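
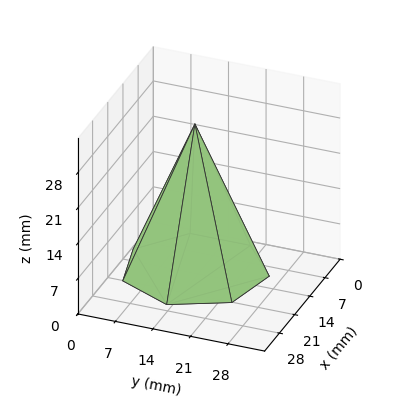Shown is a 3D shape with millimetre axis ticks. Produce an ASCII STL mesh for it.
Reading the render: the shape is a regular 7-sided pyramid, base circumscribed radius ≈ 13 mm, apex at z ≈ 29 mm (dimensions read to the nearest mm from the axis ticks). For the STL, each face is triangulated and given an outward normal.

solid part
  facet normal 0.0000 0.0000 -1.0000
    outer loop
      vertex 10.11 25.67 0.00
      vertex 21.11 23.16 0.00
      vertex 26.00 13.00 0.00
    endloop
  endfacet
  facet normal 0.0000 0.0000 -1.0000
    outer loop
      vertex 1.29 18.64 0.00
      vertex 10.11 25.67 0.00
      vertex 26.00 13.00 0.00
    endloop
  endfacet
  facet normal 0.0000 0.0000 -1.0000
    outer loop
      vertex 1.29 7.36 0.00
      vertex 1.29 18.64 0.00
      vertex 26.00 13.00 0.00
    endloop
  endfacet
  facet normal 0.0000 0.0000 -1.0000
    outer loop
      vertex 10.11 0.33 0.00
      vertex 1.29 7.36 0.00
      vertex 26.00 13.00 0.00
    endloop
  endfacet
  facet normal 0.0000 0.0000 -1.0000
    outer loop
      vertex 21.11 2.84 0.00
      vertex 10.11 0.33 0.00
      vertex 26.00 13.00 0.00
    endloop
  endfacet
  facet normal 0.8355 0.4021 0.3745
    outer loop
      vertex 26.00 13.00 0.00
      vertex 21.11 23.16 0.00
      vertex 13.00 13.00 29.00
    endloop
  endfacet
  facet normal 0.2063 0.9040 0.3744
    outer loop
      vertex 21.11 23.16 0.00
      vertex 10.11 25.67 0.00
      vertex 13.00 13.00 29.00
    endloop
  endfacet
  facet normal -0.5780 0.7251 0.3744
    outer loop
      vertex 10.11 25.67 0.00
      vertex 1.29 18.64 0.00
      vertex 13.00 13.00 29.00
    endloop
  endfacet
  facet normal -0.9273 0.0000 0.3744
    outer loop
      vertex 1.29 18.64 0.00
      vertex 1.29 7.36 0.00
      vertex 13.00 13.00 29.00
    endloop
  endfacet
  facet normal -0.5780 -0.7251 0.3744
    outer loop
      vertex 1.29 7.36 0.00
      vertex 10.11 0.33 0.00
      vertex 13.00 13.00 29.00
    endloop
  endfacet
  facet normal 0.2063 -0.9040 0.3744
    outer loop
      vertex 10.11 0.33 0.00
      vertex 21.11 2.84 0.00
      vertex 13.00 13.00 29.00
    endloop
  endfacet
  facet normal 0.8355 -0.4021 0.3745
    outer loop
      vertex 21.11 2.84 0.00
      vertex 26.00 13.00 0.00
      vertex 13.00 13.00 29.00
    endloop
  endfacet
endsolid part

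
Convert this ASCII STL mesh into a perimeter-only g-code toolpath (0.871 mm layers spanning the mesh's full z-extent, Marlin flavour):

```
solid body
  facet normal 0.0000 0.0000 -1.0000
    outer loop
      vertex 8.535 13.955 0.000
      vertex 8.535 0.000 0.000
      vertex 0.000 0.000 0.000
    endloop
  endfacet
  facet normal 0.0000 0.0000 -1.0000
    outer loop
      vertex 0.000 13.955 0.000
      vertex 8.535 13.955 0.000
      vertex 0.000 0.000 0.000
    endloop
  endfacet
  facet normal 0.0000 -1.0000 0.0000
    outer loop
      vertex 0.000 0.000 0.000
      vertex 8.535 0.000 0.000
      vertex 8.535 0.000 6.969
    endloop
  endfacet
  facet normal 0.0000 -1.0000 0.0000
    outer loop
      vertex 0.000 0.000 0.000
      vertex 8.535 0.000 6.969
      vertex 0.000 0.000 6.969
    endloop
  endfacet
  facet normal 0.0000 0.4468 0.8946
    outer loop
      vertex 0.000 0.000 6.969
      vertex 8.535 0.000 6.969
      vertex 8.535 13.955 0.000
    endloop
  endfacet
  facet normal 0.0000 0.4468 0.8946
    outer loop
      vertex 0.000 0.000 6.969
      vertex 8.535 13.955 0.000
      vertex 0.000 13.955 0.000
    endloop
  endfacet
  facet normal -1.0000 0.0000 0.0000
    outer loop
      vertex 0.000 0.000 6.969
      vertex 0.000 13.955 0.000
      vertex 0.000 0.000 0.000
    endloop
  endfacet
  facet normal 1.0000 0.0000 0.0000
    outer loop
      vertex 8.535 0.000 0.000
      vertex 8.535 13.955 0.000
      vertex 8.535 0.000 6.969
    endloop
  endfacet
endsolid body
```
; perimeter-only toolpath
G21 ; units = mm
G90 ; absolute positioning
G28 ; home
; layer 1
G0 Z0.871
G0 X0.000 Y0.000
G1 X8.535 Y0.000
G1 X8.535 Y12.211
G1 X0.000 Y12.211
G1 X0.000 Y0.000
; layer 2
G0 Z1.742
G0 X0.000 Y0.000
G1 X8.535 Y0.000
G1 X8.535 Y10.466
G1 X0.000 Y10.466
G1 X0.000 Y0.000
; layer 3
G0 Z2.613
G0 X0.000 Y0.000
G1 X8.535 Y0.000
G1 X8.535 Y8.722
G1 X0.000 Y8.722
G1 X0.000 Y0.000
; layer 4
G0 Z3.485
G0 X0.000 Y0.000
G1 X8.535 Y0.000
G1 X8.535 Y6.978
G1 X0.000 Y6.978
G1 X0.000 Y0.000
; layer 5
G0 Z4.356
G0 X0.000 Y0.000
G1 X8.535 Y0.000
G1 X8.535 Y5.233
G1 X0.000 Y5.233
G1 X0.000 Y0.000
; layer 6
G0 Z5.227
G0 X0.000 Y0.000
G1 X8.535 Y0.000
G1 X8.535 Y3.489
G1 X0.000 Y3.489
G1 X0.000 Y0.000
; layer 7
G0 Z6.098
G0 X0.000 Y0.000
G1 X8.535 Y0.000
G1 X8.535 Y1.744
G1 X0.000 Y1.744
G1 X0.000 Y0.000
M2 ; end

The solid is a wedge (ramp): 8.54 × 14 mm base, rising to 6.97 mm along the y=0 edge and sloping linearly to z=0 at y=14. Slicing at Δz = 0.871 mm — 8 equal slices spanning the solid's height, so layer i sits at z = i·h/8 — gives 7 non-empty perimeters. Each is a 4-segment closed polygon; G0 lifts to the layer z and rapids to the start vertex, then G1 traces the edges. The cross-section shrinks linearly with z (the slice at the apex is degenerate and omitted).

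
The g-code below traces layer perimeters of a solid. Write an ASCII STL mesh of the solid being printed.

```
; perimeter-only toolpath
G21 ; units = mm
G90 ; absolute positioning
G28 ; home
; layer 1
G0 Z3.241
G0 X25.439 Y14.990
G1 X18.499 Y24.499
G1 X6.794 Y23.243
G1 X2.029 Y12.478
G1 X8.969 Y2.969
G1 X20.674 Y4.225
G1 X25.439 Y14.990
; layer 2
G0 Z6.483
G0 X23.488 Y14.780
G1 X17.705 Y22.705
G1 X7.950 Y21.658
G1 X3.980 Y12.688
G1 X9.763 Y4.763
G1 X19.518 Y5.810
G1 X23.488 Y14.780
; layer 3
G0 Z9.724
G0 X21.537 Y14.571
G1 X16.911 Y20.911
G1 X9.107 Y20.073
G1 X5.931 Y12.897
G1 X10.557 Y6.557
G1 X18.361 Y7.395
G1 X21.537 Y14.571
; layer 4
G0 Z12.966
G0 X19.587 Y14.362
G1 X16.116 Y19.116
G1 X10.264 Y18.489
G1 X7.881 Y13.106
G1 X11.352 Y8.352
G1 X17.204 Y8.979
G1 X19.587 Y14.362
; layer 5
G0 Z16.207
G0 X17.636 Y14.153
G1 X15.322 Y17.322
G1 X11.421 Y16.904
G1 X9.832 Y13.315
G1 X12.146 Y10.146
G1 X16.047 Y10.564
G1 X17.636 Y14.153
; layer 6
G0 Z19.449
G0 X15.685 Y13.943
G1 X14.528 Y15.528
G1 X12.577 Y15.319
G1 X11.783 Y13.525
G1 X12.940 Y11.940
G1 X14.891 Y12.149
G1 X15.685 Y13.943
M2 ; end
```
solid part
  facet normal 0.0000 0.0000 -1.0000
    outer loop
      vertex 5.637 24.828 0.000
      vertex 19.293 26.293 0.000
      vertex 27.390 15.199 0.000
    endloop
  endfacet
  facet normal 0.0000 0.0000 -1.0000
    outer loop
      vertex 0.078 12.269 0.000
      vertex 5.637 24.828 0.000
      vertex 27.390 15.199 0.000
    endloop
  endfacet
  facet normal 0.0000 0.0000 -1.0000
    outer loop
      vertex 8.175 1.175 0.000
      vertex 0.078 12.269 0.000
      vertex 27.390 15.199 0.000
    endloop
  endfacet
  facet normal 0.0000 0.0000 -1.0000
    outer loop
      vertex 21.831 2.640 0.000
      vertex 8.175 1.175 0.000
      vertex 27.390 15.199 0.000
    endloop
  endfacet
  facet normal 0.7154 0.5221 0.4643
    outer loop
      vertex 27.390 15.199 0.000
      vertex 19.293 26.293 0.000
      vertex 13.734 13.734 22.690
    endloop
  endfacet
  facet normal -0.0945 0.8806 0.4643
    outer loop
      vertex 19.293 26.293 0.000
      vertex 5.637 24.828 0.000
      vertex 13.734 13.734 22.690
    endloop
  endfacet
  facet normal -0.8099 0.3585 0.4643
    outer loop
      vertex 5.637 24.828 0.000
      vertex 0.078 12.269 0.000
      vertex 13.734 13.734 22.690
    endloop
  endfacet
  facet normal -0.7154 -0.5221 0.4643
    outer loop
      vertex 0.078 12.269 0.000
      vertex 8.175 1.175 0.000
      vertex 13.734 13.734 22.690
    endloop
  endfacet
  facet normal 0.0945 -0.8806 0.4643
    outer loop
      vertex 8.175 1.175 0.000
      vertex 21.831 2.640 0.000
      vertex 13.734 13.734 22.690
    endloop
  endfacet
  facet normal 0.8099 -0.3585 0.4643
    outer loop
      vertex 21.831 2.640 0.000
      vertex 27.390 15.199 0.000
      vertex 13.734 13.734 22.690
    endloop
  endfacet
endsolid part

The G0 Z moves step by Δz≈3.241 mm. The G1 loops shrink linearly with z, so the solid tapers from its base footprint up to z≈22.7. Closing with a flat bottom cap and the tapered top and triangulating gives 10 facets — a regular 6-sided pyramid, base circumscribed radius ≈ 13.7 mm, apex at z ≈ 22.7 mm.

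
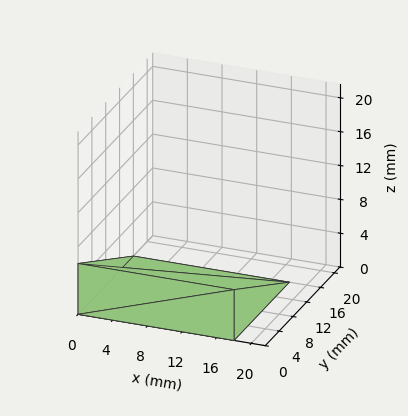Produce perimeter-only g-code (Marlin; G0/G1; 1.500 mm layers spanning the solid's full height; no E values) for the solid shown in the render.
Reading the render: the shape is a wedge (ramp): 18 × 16 mm base, rising to 6 mm along the y=0 edge and sloping linearly to z=0 at y=16 (dimensions read to the nearest mm from the axis ticks). For the g-code, the solid's height is divided into equal slices at the stated Δz and each level perimeter traced with G1 moves after a G0 lift.

; perimeter-only toolpath
G21 ; units = mm
G90 ; absolute positioning
G28 ; home
; layer 1
G0 Z1.500
G0 X0.000 Y0.000
G1 X18.000 Y0.000
G1 X18.000 Y12.000
G1 X0.000 Y12.000
G1 X0.000 Y0.000
; layer 2
G0 Z3.000
G0 X0.000 Y0.000
G1 X18.000 Y0.000
G1 X18.000 Y8.000
G1 X0.000 Y8.000
G1 X0.000 Y0.000
; layer 3
G0 Z4.500
G0 X0.000 Y0.000
G1 X18.000 Y0.000
G1 X18.000 Y4.000
G1 X0.000 Y4.000
G1 X0.000 Y0.000
M2 ; end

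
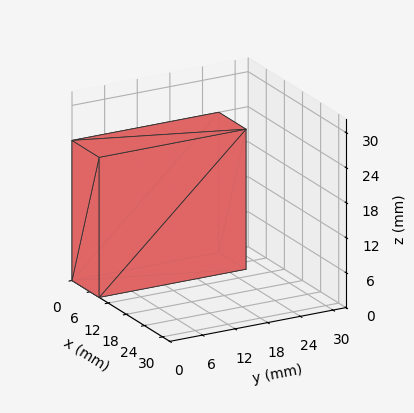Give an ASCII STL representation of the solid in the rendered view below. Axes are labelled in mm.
Reading the render: the shape is a rectangular box, roughly 9 × 27 mm footprint and 24 mm tall (dimensions read to the nearest mm from the axis ticks). For the STL, each face is triangulated and given an outward normal.

solid part
  facet normal 0.0000 0.0000 -1.0000
    outer loop
      vertex 9.000 27.000 0.000
      vertex 9.000 0.000 0.000
      vertex 0.000 0.000 0.000
    endloop
  endfacet
  facet normal 0.0000 0.0000 -1.0000
    outer loop
      vertex 0.000 27.000 0.000
      vertex 9.000 27.000 0.000
      vertex 0.000 0.000 0.000
    endloop
  endfacet
  facet normal 0.0000 0.0000 1.0000
    outer loop
      vertex 0.000 0.000 24.000
      vertex 9.000 0.000 24.000
      vertex 9.000 27.000 24.000
    endloop
  endfacet
  facet normal 0.0000 0.0000 1.0000
    outer loop
      vertex 0.000 0.000 24.000
      vertex 9.000 27.000 24.000
      vertex 0.000 27.000 24.000
    endloop
  endfacet
  facet normal 0.0000 -1.0000 0.0000
    outer loop
      vertex 0.000 0.000 0.000
      vertex 9.000 0.000 0.000
      vertex 9.000 0.000 24.000
    endloop
  endfacet
  facet normal 0.0000 -1.0000 0.0000
    outer loop
      vertex 0.000 0.000 0.000
      vertex 9.000 0.000 24.000
      vertex 0.000 0.000 24.000
    endloop
  endfacet
  facet normal 0.0000 1.0000 0.0000
    outer loop
      vertex 9.000 27.000 24.000
      vertex 9.000 27.000 0.000
      vertex 0.000 27.000 0.000
    endloop
  endfacet
  facet normal 0.0000 1.0000 0.0000
    outer loop
      vertex 0.000 27.000 24.000
      vertex 9.000 27.000 24.000
      vertex 0.000 27.000 0.000
    endloop
  endfacet
  facet normal -1.0000 0.0000 0.0000
    outer loop
      vertex 0.000 27.000 24.000
      vertex 0.000 27.000 0.000
      vertex 0.000 0.000 0.000
    endloop
  endfacet
  facet normal -1.0000 0.0000 0.0000
    outer loop
      vertex 0.000 0.000 24.000
      vertex 0.000 27.000 24.000
      vertex 0.000 0.000 0.000
    endloop
  endfacet
  facet normal 1.0000 0.0000 0.0000
    outer loop
      vertex 9.000 0.000 0.000
      vertex 9.000 27.000 0.000
      vertex 9.000 27.000 24.000
    endloop
  endfacet
  facet normal 1.0000 0.0000 0.0000
    outer loop
      vertex 9.000 0.000 0.000
      vertex 9.000 27.000 24.000
      vertex 9.000 0.000 24.000
    endloop
  endfacet
endsolid part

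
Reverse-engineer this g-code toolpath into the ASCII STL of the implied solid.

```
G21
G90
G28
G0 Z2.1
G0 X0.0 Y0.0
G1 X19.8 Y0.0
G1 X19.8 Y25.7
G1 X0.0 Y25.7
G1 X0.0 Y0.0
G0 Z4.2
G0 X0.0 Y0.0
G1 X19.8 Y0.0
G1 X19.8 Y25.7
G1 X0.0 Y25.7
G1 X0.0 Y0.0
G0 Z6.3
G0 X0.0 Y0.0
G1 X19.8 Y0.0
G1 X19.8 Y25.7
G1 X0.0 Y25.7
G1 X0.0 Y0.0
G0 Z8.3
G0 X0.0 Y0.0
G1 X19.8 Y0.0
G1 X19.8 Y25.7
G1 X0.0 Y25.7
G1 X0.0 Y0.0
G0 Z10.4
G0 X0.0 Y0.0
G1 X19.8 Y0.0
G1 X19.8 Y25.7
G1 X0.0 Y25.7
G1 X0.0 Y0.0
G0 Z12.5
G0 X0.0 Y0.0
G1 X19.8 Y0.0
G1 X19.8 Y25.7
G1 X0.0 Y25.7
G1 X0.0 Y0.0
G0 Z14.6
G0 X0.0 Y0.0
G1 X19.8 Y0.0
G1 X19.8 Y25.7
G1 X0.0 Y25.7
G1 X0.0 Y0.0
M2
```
solid part
  facet normal 0.0000 0.0000 -1.0000
    outer loop
      vertex 19.8 25.7 0.0
      vertex 19.8 0.0 0.0
      vertex 0.0 0.0 0.0
    endloop
  endfacet
  facet normal 0.0000 0.0000 -1.0000
    outer loop
      vertex 0.0 25.7 0.0
      vertex 19.8 25.7 0.0
      vertex 0.0 0.0 0.0
    endloop
  endfacet
  facet normal 0.0000 0.0000 1.0000
    outer loop
      vertex 0.0 0.0 14.6
      vertex 19.8 0.0 14.6
      vertex 19.8 25.7 14.6
    endloop
  endfacet
  facet normal 0.0000 0.0000 1.0000
    outer loop
      vertex 0.0 0.0 14.6
      vertex 19.8 25.7 14.6
      vertex 0.0 25.7 14.6
    endloop
  endfacet
  facet normal 0.0000 -1.0000 0.0000
    outer loop
      vertex 0.0 0.0 0.0
      vertex 19.8 0.0 0.0
      vertex 19.8 0.0 14.6
    endloop
  endfacet
  facet normal 0.0000 -1.0000 0.0000
    outer loop
      vertex 0.0 0.0 0.0
      vertex 19.8 0.0 14.6
      vertex 0.0 0.0 14.6
    endloop
  endfacet
  facet normal 0.0000 1.0000 0.0000
    outer loop
      vertex 19.8 25.7 14.6
      vertex 19.8 25.7 0.0
      vertex 0.0 25.7 0.0
    endloop
  endfacet
  facet normal 0.0000 1.0000 0.0000
    outer loop
      vertex 0.0 25.7 14.6
      vertex 19.8 25.7 14.6
      vertex 0.0 25.7 0.0
    endloop
  endfacet
  facet normal -1.0000 0.0000 0.0000
    outer loop
      vertex 0.0 25.7 14.6
      vertex 0.0 25.7 0.0
      vertex 0.0 0.0 0.0
    endloop
  endfacet
  facet normal -1.0000 0.0000 0.0000
    outer loop
      vertex 0.0 0.0 14.6
      vertex 0.0 25.7 14.6
      vertex 0.0 0.0 0.0
    endloop
  endfacet
  facet normal 1.0000 0.0000 0.0000
    outer loop
      vertex 19.8 0.0 0.0
      vertex 19.8 25.7 0.0
      vertex 19.8 25.7 14.6
    endloop
  endfacet
  facet normal 1.0000 0.0000 0.0000
    outer loop
      vertex 19.8 0.0 0.0
      vertex 19.8 25.7 14.6
      vertex 19.8 0.0 14.6
    endloop
  endfacet
endsolid part

The G0 Z moves step by Δz≈2.1 mm. Every layer's G1 loop is the same polygon, so the solid is a straight extrusion of it from z=0 to z≈14.6. Closing with flat bottom and top caps and triangulating gives 12 facets — a rectangular box, roughly 19.8 × 25.7 mm footprint and 14.6 mm tall.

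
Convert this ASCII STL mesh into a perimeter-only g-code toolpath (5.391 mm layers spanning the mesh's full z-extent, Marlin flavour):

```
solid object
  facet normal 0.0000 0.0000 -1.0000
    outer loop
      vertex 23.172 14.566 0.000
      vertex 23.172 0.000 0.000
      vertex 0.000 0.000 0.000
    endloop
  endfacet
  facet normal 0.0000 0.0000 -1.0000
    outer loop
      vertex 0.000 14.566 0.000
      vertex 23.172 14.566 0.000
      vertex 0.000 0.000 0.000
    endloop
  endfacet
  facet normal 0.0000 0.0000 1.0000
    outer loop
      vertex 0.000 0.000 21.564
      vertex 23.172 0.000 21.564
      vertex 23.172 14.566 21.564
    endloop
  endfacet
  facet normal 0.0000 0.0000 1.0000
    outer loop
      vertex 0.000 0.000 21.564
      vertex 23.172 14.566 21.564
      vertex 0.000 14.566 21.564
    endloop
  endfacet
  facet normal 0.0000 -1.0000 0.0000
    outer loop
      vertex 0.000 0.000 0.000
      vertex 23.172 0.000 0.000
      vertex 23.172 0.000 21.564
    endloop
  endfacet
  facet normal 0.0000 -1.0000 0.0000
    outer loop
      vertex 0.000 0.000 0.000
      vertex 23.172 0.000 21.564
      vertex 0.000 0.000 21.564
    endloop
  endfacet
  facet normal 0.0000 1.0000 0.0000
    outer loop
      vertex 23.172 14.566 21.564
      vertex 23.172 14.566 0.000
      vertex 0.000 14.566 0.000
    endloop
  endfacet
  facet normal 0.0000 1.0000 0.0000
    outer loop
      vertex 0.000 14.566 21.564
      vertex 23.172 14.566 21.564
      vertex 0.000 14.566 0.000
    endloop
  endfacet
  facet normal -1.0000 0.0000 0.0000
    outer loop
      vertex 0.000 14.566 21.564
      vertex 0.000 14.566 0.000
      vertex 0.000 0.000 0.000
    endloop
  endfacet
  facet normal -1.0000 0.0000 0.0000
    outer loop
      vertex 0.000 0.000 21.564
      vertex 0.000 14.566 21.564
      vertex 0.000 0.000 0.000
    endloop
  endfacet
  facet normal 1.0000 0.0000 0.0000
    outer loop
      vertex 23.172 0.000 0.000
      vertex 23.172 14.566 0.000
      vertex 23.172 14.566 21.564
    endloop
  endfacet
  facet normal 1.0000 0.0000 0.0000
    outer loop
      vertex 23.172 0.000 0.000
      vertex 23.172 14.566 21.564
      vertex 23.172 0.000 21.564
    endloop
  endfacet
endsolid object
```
; perimeter-only toolpath
G21 ; units = mm
G90 ; absolute positioning
G28 ; home
; layer 1
G0 Z5.391
G0 X0.000 Y0.000
G1 X23.172 Y0.000
G1 X23.172 Y14.566
G1 X0.000 Y14.566
G1 X0.000 Y0.000
; layer 2
G0 Z10.782
G0 X0.000 Y0.000
G1 X23.172 Y0.000
G1 X23.172 Y14.566
G1 X0.000 Y14.566
G1 X0.000 Y0.000
; layer 3
G0 Z16.173
G0 X0.000 Y0.000
G1 X23.172 Y0.000
G1 X23.172 Y14.566
G1 X0.000 Y14.566
G1 X0.000 Y0.000
; layer 4
G0 Z21.564
G0 X0.000 Y0.000
G1 X23.172 Y0.000
G1 X23.172 Y14.566
G1 X0.000 Y14.566
G1 X0.000 Y0.000
M2 ; end

The solid is a rectangular box, roughly 23.2 × 14.6 mm footprint and 21.6 mm tall. Slicing at Δz = 5.391 mm — 4 equal slices spanning the solid's height, so layer i sits at z = i·h/4 — gives 4 non-empty perimeters. Each is a 4-segment closed polygon; G0 lifts to the layer z and rapids to the start vertex, then G1 traces the edges.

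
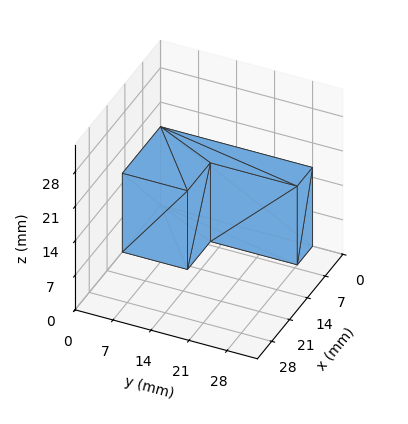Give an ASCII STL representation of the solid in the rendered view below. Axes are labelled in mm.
Reading the render: the shape is an L-shaped prism: outer 15 × 28 mm, arm thicknesses ≈ 12 mm (horizontal) and 6 mm (vertical), extruded 16 mm in z (dimensions read to the nearest mm from the axis ticks). For the STL, each face is triangulated and given an outward normal.

solid part
  facet normal 0.0000 0.0000 -1.0000
    outer loop
      vertex 15.000 12.000 0.000
      vertex 15.000 0.000 0.000
      vertex 0.000 0.000 0.000
    endloop
  endfacet
  facet normal 0.0000 0.0000 -1.0000
    outer loop
      vertex 6.000 12.000 0.000
      vertex 15.000 12.000 0.000
      vertex 0.000 0.000 0.000
    endloop
  endfacet
  facet normal 0.0000 0.0000 -1.0000
    outer loop
      vertex 6.000 28.000 0.000
      vertex 6.000 12.000 0.000
      vertex 0.000 0.000 0.000
    endloop
  endfacet
  facet normal 0.0000 0.0000 -1.0000
    outer loop
      vertex 0.000 28.000 0.000
      vertex 6.000 28.000 0.000
      vertex 0.000 0.000 0.000
    endloop
  endfacet
  facet normal 0.0000 0.0000 1.0000
    outer loop
      vertex 0.000 0.000 16.000
      vertex 15.000 0.000 16.000
      vertex 15.000 12.000 16.000
    endloop
  endfacet
  facet normal 0.0000 0.0000 1.0000
    outer loop
      vertex 0.000 0.000 16.000
      vertex 15.000 12.000 16.000
      vertex 6.000 12.000 16.000
    endloop
  endfacet
  facet normal 0.0000 0.0000 1.0000
    outer loop
      vertex 0.000 0.000 16.000
      vertex 6.000 12.000 16.000
      vertex 6.000 28.000 16.000
    endloop
  endfacet
  facet normal 0.0000 0.0000 1.0000
    outer loop
      vertex 0.000 0.000 16.000
      vertex 6.000 28.000 16.000
      vertex 0.000 28.000 16.000
    endloop
  endfacet
  facet normal 0.0000 -1.0000 0.0000
    outer loop
      vertex 0.000 0.000 0.000
      vertex 15.000 0.000 0.000
      vertex 15.000 0.000 16.000
    endloop
  endfacet
  facet normal 0.0000 -1.0000 0.0000
    outer loop
      vertex 0.000 0.000 0.000
      vertex 15.000 0.000 16.000
      vertex 0.000 0.000 16.000
    endloop
  endfacet
  facet normal 1.0000 0.0000 0.0000
    outer loop
      vertex 15.000 0.000 0.000
      vertex 15.000 12.000 0.000
      vertex 15.000 12.000 16.000
    endloop
  endfacet
  facet normal 1.0000 0.0000 0.0000
    outer loop
      vertex 15.000 0.000 0.000
      vertex 15.000 12.000 16.000
      vertex 15.000 0.000 16.000
    endloop
  endfacet
  facet normal 0.0000 1.0000 0.0000
    outer loop
      vertex 15.000 12.000 0.000
      vertex 6.000 12.000 0.000
      vertex 6.000 12.000 16.000
    endloop
  endfacet
  facet normal 0.0000 1.0000 0.0000
    outer loop
      vertex 15.000 12.000 0.000
      vertex 6.000 12.000 16.000
      vertex 15.000 12.000 16.000
    endloop
  endfacet
  facet normal 1.0000 0.0000 0.0000
    outer loop
      vertex 6.000 12.000 0.000
      vertex 6.000 28.000 0.000
      vertex 6.000 28.000 16.000
    endloop
  endfacet
  facet normal 1.0000 0.0000 0.0000
    outer loop
      vertex 6.000 12.000 0.000
      vertex 6.000 28.000 16.000
      vertex 6.000 12.000 16.000
    endloop
  endfacet
  facet normal 0.0000 1.0000 0.0000
    outer loop
      vertex 6.000 28.000 0.000
      vertex 0.000 28.000 0.000
      vertex 0.000 28.000 16.000
    endloop
  endfacet
  facet normal 0.0000 1.0000 0.0000
    outer loop
      vertex 6.000 28.000 0.000
      vertex 0.000 28.000 16.000
      vertex 6.000 28.000 16.000
    endloop
  endfacet
  facet normal -1.0000 0.0000 0.0000
    outer loop
      vertex 0.000 28.000 0.000
      vertex 0.000 0.000 0.000
      vertex 0.000 0.000 16.000
    endloop
  endfacet
  facet normal -1.0000 0.0000 0.0000
    outer loop
      vertex 0.000 28.000 0.000
      vertex 0.000 0.000 16.000
      vertex 0.000 28.000 16.000
    endloop
  endfacet
endsolid part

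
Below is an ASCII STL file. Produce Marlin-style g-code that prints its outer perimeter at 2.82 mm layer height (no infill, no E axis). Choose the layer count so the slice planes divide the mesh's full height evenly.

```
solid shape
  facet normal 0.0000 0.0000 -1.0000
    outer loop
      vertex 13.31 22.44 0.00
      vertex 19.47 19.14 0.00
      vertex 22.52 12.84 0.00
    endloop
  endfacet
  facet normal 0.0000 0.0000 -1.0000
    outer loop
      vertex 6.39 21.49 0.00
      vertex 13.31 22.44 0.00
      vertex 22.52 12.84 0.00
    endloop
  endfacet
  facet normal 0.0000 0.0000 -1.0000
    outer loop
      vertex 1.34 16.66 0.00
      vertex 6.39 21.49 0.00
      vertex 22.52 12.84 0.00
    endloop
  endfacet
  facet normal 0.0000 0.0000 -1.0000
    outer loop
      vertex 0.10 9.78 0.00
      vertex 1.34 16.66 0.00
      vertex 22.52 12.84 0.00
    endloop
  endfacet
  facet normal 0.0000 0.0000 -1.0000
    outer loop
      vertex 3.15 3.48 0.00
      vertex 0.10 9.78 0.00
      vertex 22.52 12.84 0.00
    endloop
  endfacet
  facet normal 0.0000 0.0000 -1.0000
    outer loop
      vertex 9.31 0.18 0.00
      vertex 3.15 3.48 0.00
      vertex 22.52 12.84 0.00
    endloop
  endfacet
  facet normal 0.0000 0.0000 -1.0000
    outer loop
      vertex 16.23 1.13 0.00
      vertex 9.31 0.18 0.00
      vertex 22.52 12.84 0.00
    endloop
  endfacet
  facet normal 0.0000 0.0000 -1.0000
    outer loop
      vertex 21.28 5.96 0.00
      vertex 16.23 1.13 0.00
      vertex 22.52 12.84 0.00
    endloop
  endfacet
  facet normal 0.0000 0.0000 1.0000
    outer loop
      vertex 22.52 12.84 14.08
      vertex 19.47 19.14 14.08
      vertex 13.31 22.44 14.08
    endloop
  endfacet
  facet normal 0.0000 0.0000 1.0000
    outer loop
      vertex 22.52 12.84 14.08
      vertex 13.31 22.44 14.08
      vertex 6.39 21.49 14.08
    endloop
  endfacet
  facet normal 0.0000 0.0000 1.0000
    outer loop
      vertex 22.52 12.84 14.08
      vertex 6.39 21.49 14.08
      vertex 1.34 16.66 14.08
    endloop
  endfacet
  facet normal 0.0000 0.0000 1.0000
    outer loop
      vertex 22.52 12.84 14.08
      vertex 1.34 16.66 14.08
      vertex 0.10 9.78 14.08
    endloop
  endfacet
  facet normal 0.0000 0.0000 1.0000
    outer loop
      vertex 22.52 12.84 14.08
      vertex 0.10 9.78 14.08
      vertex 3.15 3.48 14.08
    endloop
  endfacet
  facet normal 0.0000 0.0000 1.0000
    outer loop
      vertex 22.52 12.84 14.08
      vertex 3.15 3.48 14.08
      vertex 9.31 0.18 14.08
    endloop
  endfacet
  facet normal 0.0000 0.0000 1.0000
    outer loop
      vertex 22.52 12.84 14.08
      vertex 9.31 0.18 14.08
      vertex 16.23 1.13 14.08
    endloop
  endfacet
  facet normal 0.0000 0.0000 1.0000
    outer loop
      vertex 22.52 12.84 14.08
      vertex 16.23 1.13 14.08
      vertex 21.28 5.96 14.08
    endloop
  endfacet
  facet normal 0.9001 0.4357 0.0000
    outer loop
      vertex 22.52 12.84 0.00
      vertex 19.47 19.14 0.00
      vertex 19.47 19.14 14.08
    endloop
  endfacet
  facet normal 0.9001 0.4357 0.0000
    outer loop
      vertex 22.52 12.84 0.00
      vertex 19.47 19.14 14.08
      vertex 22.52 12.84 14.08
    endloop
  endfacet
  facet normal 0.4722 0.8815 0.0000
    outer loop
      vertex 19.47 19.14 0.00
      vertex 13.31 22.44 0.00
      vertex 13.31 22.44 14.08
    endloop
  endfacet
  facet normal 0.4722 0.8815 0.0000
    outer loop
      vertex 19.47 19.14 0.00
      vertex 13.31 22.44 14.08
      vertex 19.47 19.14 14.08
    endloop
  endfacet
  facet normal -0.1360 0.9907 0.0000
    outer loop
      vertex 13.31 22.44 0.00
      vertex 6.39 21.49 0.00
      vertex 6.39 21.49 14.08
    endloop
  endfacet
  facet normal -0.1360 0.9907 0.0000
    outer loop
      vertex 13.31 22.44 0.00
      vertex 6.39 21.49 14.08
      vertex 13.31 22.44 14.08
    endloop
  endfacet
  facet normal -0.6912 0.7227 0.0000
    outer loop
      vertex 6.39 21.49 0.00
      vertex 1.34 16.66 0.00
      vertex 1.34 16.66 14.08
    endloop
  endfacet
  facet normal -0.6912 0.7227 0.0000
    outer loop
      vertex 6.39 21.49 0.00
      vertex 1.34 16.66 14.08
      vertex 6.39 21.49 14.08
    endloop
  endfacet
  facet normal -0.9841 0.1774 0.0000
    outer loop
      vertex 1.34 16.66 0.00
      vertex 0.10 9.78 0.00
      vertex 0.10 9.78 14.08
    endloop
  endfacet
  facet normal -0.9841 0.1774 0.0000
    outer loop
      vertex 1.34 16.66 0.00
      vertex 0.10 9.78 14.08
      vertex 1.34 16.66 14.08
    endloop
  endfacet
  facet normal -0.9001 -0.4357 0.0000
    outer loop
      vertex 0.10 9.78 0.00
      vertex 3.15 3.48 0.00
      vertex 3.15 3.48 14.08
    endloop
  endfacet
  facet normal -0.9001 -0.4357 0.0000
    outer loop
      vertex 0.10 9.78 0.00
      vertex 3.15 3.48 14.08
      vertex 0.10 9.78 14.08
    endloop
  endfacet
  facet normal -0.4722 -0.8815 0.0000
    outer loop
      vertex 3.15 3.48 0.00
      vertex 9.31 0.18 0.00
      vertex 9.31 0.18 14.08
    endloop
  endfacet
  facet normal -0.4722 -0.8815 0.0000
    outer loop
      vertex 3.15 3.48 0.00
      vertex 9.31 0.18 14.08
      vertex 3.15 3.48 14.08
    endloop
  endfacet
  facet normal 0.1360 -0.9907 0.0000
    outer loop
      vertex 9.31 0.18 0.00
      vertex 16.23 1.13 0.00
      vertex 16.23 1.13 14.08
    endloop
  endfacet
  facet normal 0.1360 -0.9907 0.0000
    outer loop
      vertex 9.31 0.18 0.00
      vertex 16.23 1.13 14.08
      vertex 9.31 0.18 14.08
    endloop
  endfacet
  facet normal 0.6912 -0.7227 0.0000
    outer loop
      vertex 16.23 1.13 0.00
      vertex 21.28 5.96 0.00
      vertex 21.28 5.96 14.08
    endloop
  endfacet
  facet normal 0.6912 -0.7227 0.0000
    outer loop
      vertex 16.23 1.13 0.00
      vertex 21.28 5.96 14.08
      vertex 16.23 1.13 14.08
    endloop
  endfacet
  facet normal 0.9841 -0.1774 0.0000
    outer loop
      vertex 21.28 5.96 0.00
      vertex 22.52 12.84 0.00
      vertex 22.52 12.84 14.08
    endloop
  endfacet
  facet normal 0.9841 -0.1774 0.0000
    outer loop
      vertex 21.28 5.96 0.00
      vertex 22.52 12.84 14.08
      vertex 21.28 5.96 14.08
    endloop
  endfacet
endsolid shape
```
; perimeter-only toolpath
G21 ; units = mm
G90 ; absolute positioning
G28 ; home
; layer 1
G0 Z2.82
G0 X22.52 Y12.84
G1 X19.47 Y19.14
G1 X13.31 Y22.44
G1 X6.39 Y21.49
G1 X1.34 Y16.66
G1 X0.10 Y9.78
G1 X3.15 Y3.48
G1 X9.31 Y0.18
G1 X16.23 Y1.13
G1 X21.28 Y5.96
G1 X22.52 Y12.84
; layer 2
G0 Z5.63
G0 X22.52 Y12.84
G1 X19.47 Y19.14
G1 X13.31 Y22.44
G1 X6.39 Y21.49
G1 X1.34 Y16.66
G1 X0.10 Y9.78
G1 X3.15 Y3.48
G1 X9.31 Y0.18
G1 X16.23 Y1.13
G1 X21.28 Y5.96
G1 X22.52 Y12.84
; layer 3
G0 Z8.45
G0 X22.52 Y12.84
G1 X19.47 Y19.14
G1 X13.31 Y22.44
G1 X6.39 Y21.49
G1 X1.34 Y16.66
G1 X0.10 Y9.78
G1 X3.15 Y3.48
G1 X9.31 Y0.18
G1 X16.23 Y1.13
G1 X21.28 Y5.96
G1 X22.52 Y12.84
; layer 4
G0 Z11.26
G0 X22.52 Y12.84
G1 X19.47 Y19.14
G1 X13.31 Y22.44
G1 X6.39 Y21.49
G1 X1.34 Y16.66
G1 X0.10 Y9.78
G1 X3.15 Y3.48
G1 X9.31 Y0.18
G1 X16.23 Y1.13
G1 X21.28 Y5.96
G1 X22.52 Y12.84
; layer 5
G0 Z14.08
G0 X22.52 Y12.84
G1 X19.47 Y19.14
G1 X13.31 Y22.44
G1 X6.39 Y21.49
G1 X1.34 Y16.66
G1 X0.10 Y9.78
G1 X3.15 Y3.48
G1 X9.31 Y0.18
G1 X16.23 Y1.13
G1 X21.28 Y5.96
G1 X22.52 Y12.84
M2 ; end

The solid is a regular 10-sided prism (a cylinder approximated with 10 flat sides), circumscribed radius ≈ 11.3 mm, height ≈ 14.1 mm. Slicing at Δz = 2.82 mm — 5 equal slices spanning the solid's height, so layer i sits at z = i·h/5 — gives 5 non-empty perimeters. Each is a 10-segment closed polygon; G0 lifts to the layer z and rapids to the start vertex, then G1 traces the edges.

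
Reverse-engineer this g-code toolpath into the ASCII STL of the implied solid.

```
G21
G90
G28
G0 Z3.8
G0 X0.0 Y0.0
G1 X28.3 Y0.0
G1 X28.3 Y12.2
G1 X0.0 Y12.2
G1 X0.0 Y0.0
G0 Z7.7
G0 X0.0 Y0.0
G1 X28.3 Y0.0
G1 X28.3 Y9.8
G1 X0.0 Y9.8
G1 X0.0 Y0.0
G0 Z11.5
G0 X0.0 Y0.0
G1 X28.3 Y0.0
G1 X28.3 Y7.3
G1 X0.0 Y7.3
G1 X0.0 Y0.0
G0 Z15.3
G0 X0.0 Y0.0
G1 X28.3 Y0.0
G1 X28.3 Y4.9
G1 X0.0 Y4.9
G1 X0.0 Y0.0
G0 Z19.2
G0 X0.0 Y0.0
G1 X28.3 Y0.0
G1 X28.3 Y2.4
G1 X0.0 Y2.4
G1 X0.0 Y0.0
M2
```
solid part
  facet normal 0.0000 0.0000 -1.0000
    outer loop
      vertex 28.3 14.7 0.0
      vertex 28.3 0.0 0.0
      vertex 0.0 0.0 0.0
    endloop
  endfacet
  facet normal 0.0000 0.0000 -1.0000
    outer loop
      vertex 0.0 14.7 0.0
      vertex 28.3 14.7 0.0
      vertex 0.0 0.0 0.0
    endloop
  endfacet
  facet normal 0.0000 -1.0000 0.0000
    outer loop
      vertex 0.0 0.0 0.0
      vertex 28.3 0.0 0.0
      vertex 28.3 0.0 23.0
    endloop
  endfacet
  facet normal 0.0000 -1.0000 0.0000
    outer loop
      vertex 0.0 0.0 0.0
      vertex 28.3 0.0 23.0
      vertex 0.0 0.0 23.0
    endloop
  endfacet
  facet normal 0.0000 0.8426 0.5385
    outer loop
      vertex 0.0 0.0 23.0
      vertex 28.3 0.0 23.0
      vertex 28.3 14.7 0.0
    endloop
  endfacet
  facet normal 0.0000 0.8426 0.5385
    outer loop
      vertex 0.0 0.0 23.0
      vertex 28.3 14.7 0.0
      vertex 0.0 14.7 0.0
    endloop
  endfacet
  facet normal -1.0000 0.0000 0.0000
    outer loop
      vertex 0.0 0.0 23.0
      vertex 0.0 14.7 0.0
      vertex 0.0 0.0 0.0
    endloop
  endfacet
  facet normal 1.0000 0.0000 0.0000
    outer loop
      vertex 28.3 0.0 0.0
      vertex 28.3 14.7 0.0
      vertex 28.3 0.0 23.0
    endloop
  endfacet
endsolid part

The G0 Z moves step by Δz≈3.8 mm. The G1 loops shrink linearly with z, so the solid tapers from its base footprint up to z≈23. Closing with a flat bottom cap and the tapered top and triangulating gives 8 facets — a wedge (ramp): 28.3 × 14.7 mm base, rising to 23 mm along the y=0 edge and sloping linearly to z=0 at y=14.7.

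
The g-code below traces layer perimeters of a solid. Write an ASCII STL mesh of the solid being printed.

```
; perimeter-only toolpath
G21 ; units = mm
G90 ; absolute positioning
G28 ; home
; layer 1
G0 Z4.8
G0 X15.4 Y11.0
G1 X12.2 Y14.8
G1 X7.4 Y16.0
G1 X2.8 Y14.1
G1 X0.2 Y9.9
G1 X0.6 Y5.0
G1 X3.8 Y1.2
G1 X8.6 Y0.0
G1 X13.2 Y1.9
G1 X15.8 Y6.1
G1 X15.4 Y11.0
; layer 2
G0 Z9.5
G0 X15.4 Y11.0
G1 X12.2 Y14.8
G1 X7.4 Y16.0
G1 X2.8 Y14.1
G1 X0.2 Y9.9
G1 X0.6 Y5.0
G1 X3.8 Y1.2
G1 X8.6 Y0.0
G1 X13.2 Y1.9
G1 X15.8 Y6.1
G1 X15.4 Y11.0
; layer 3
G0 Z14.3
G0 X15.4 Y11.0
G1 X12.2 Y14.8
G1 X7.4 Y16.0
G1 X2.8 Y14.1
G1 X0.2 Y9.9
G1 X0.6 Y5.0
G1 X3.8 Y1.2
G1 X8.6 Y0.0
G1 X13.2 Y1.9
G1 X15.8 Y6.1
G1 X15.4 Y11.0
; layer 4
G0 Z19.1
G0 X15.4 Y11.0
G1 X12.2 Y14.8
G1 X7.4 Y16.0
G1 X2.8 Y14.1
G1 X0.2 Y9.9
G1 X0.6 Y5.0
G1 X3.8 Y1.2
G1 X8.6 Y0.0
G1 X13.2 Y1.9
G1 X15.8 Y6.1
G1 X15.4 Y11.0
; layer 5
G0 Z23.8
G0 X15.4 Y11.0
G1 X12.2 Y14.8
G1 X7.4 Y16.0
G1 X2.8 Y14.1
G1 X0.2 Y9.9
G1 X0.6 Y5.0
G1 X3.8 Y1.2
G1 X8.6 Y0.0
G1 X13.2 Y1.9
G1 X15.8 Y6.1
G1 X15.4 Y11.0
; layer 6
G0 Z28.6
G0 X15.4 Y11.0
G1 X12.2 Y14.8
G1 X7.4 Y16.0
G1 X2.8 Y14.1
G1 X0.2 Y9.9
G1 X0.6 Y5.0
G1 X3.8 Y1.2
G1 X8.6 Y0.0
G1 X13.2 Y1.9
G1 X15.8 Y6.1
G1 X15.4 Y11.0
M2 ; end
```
solid part
  facet normal 0.0000 0.0000 -1.0000
    outer loop
      vertex 7.4 16.0 0.0
      vertex 12.2 14.8 0.0
      vertex 15.4 11.0 0.0
    endloop
  endfacet
  facet normal 0.0000 0.0000 -1.0000
    outer loop
      vertex 2.8 14.1 0.0
      vertex 7.4 16.0 0.0
      vertex 15.4 11.0 0.0
    endloop
  endfacet
  facet normal 0.0000 0.0000 -1.0000
    outer loop
      vertex 0.2 9.9 0.0
      vertex 2.8 14.1 0.0
      vertex 15.4 11.0 0.0
    endloop
  endfacet
  facet normal 0.0000 0.0000 -1.0000
    outer loop
      vertex 0.6 5.0 0.0
      vertex 0.2 9.9 0.0
      vertex 15.4 11.0 0.0
    endloop
  endfacet
  facet normal 0.0000 0.0000 -1.0000
    outer loop
      vertex 3.8 1.2 0.0
      vertex 0.6 5.0 0.0
      vertex 15.4 11.0 0.0
    endloop
  endfacet
  facet normal 0.0000 0.0000 -1.0000
    outer loop
      vertex 8.6 0.0 0.0
      vertex 3.8 1.2 0.0
      vertex 15.4 11.0 0.0
    endloop
  endfacet
  facet normal 0.0000 0.0000 -1.0000
    outer loop
      vertex 13.2 1.9 0.0
      vertex 8.6 0.0 0.0
      vertex 15.4 11.0 0.0
    endloop
  endfacet
  facet normal 0.0000 0.0000 -1.0000
    outer loop
      vertex 15.8 6.1 0.0
      vertex 13.2 1.9 0.0
      vertex 15.4 11.0 0.0
    endloop
  endfacet
  facet normal 0.0000 0.0000 1.0000
    outer loop
      vertex 15.4 11.0 28.6
      vertex 12.2 14.8 28.6
      vertex 7.4 16.0 28.6
    endloop
  endfacet
  facet normal 0.0000 0.0000 1.0000
    outer loop
      vertex 15.4 11.0 28.6
      vertex 7.4 16.0 28.6
      vertex 2.8 14.1 28.6
    endloop
  endfacet
  facet normal 0.0000 0.0000 1.0000
    outer loop
      vertex 15.4 11.0 28.6
      vertex 2.8 14.1 28.6
      vertex 0.2 9.9 28.6
    endloop
  endfacet
  facet normal 0.0000 0.0000 1.0000
    outer loop
      vertex 15.4 11.0 28.6
      vertex 0.2 9.9 28.6
      vertex 0.6 5.0 28.6
    endloop
  endfacet
  facet normal 0.0000 0.0000 1.0000
    outer loop
      vertex 15.4 11.0 28.6
      vertex 0.6 5.0 28.6
      vertex 3.8 1.2 28.6
    endloop
  endfacet
  facet normal 0.0000 0.0000 1.0000
    outer loop
      vertex 15.4 11.0 28.6
      vertex 3.8 1.2 28.6
      vertex 8.6 0.0 28.6
    endloop
  endfacet
  facet normal 0.0000 0.0000 1.0000
    outer loop
      vertex 15.4 11.0 28.6
      vertex 8.6 0.0 28.6
      vertex 13.2 1.9 28.6
    endloop
  endfacet
  facet normal 0.0000 0.0000 1.0000
    outer loop
      vertex 15.4 11.0 28.6
      vertex 13.2 1.9 28.6
      vertex 15.8 6.1 28.6
    endloop
  endfacet
  facet normal 0.7649 0.6441 0.0000
    outer loop
      vertex 15.4 11.0 0.0
      vertex 12.2 14.8 0.0
      vertex 12.2 14.8 28.6
    endloop
  endfacet
  facet normal 0.7649 0.6441 0.0000
    outer loop
      vertex 15.4 11.0 0.0
      vertex 12.2 14.8 28.6
      vertex 15.4 11.0 28.6
    endloop
  endfacet
  facet normal 0.2425 0.9701 0.0000
    outer loop
      vertex 12.2 14.8 0.0
      vertex 7.4 16.0 0.0
      vertex 7.4 16.0 28.6
    endloop
  endfacet
  facet normal 0.2425 0.9701 0.0000
    outer loop
      vertex 12.2 14.8 0.0
      vertex 7.4 16.0 28.6
      vertex 12.2 14.8 28.6
    endloop
  endfacet
  facet normal -0.3818 0.9243 0.0000
    outer loop
      vertex 7.4 16.0 0.0
      vertex 2.8 14.1 0.0
      vertex 2.8 14.1 28.6
    endloop
  endfacet
  facet normal -0.3818 0.9243 0.0000
    outer loop
      vertex 7.4 16.0 0.0
      vertex 2.8 14.1 28.6
      vertex 7.4 16.0 28.6
    endloop
  endfacet
  facet normal -0.8503 0.5264 0.0000
    outer loop
      vertex 2.8 14.1 0.0
      vertex 0.2 9.9 0.0
      vertex 0.2 9.9 28.6
    endloop
  endfacet
  facet normal -0.8503 0.5264 0.0000
    outer loop
      vertex 2.8 14.1 0.0
      vertex 0.2 9.9 28.6
      vertex 2.8 14.1 28.6
    endloop
  endfacet
  facet normal -0.9967 -0.0814 0.0000
    outer loop
      vertex 0.2 9.9 0.0
      vertex 0.6 5.0 0.0
      vertex 0.6 5.0 28.6
    endloop
  endfacet
  facet normal -0.9967 -0.0814 0.0000
    outer loop
      vertex 0.2 9.9 0.0
      vertex 0.6 5.0 28.6
      vertex 0.2 9.9 28.6
    endloop
  endfacet
  facet normal -0.7649 -0.6441 0.0000
    outer loop
      vertex 0.6 5.0 0.0
      vertex 3.8 1.2 0.0
      vertex 3.8 1.2 28.6
    endloop
  endfacet
  facet normal -0.7649 -0.6441 0.0000
    outer loop
      vertex 0.6 5.0 0.0
      vertex 3.8 1.2 28.6
      vertex 0.6 5.0 28.6
    endloop
  endfacet
  facet normal -0.2425 -0.9701 0.0000
    outer loop
      vertex 3.8 1.2 0.0
      vertex 8.6 0.0 0.0
      vertex 8.6 0.0 28.6
    endloop
  endfacet
  facet normal -0.2425 -0.9701 0.0000
    outer loop
      vertex 3.8 1.2 0.0
      vertex 8.6 0.0 28.6
      vertex 3.8 1.2 28.6
    endloop
  endfacet
  facet normal 0.3818 -0.9243 0.0000
    outer loop
      vertex 8.6 0.0 0.0
      vertex 13.2 1.9 0.0
      vertex 13.2 1.9 28.6
    endloop
  endfacet
  facet normal 0.3818 -0.9243 0.0000
    outer loop
      vertex 8.6 0.0 0.0
      vertex 13.2 1.9 28.6
      vertex 8.6 0.0 28.6
    endloop
  endfacet
  facet normal 0.8503 -0.5264 0.0000
    outer loop
      vertex 13.2 1.9 0.0
      vertex 15.8 6.1 0.0
      vertex 15.8 6.1 28.6
    endloop
  endfacet
  facet normal 0.8503 -0.5264 0.0000
    outer loop
      vertex 13.2 1.9 0.0
      vertex 15.8 6.1 28.6
      vertex 13.2 1.9 28.6
    endloop
  endfacet
  facet normal 0.9967 0.0814 0.0000
    outer loop
      vertex 15.8 6.1 0.0
      vertex 15.4 11.0 0.0
      vertex 15.4 11.0 28.6
    endloop
  endfacet
  facet normal 0.9967 0.0814 0.0000
    outer loop
      vertex 15.8 6.1 0.0
      vertex 15.4 11.0 28.6
      vertex 15.8 6.1 28.6
    endloop
  endfacet
endsolid part

The G0 Z moves step by Δz≈4.8 mm. Every layer's G1 loop is the same polygon, so the solid is a straight extrusion of it from z=0 to z≈28.6. Closing with flat bottom and top caps and triangulating gives 36 facets — a regular 10-sided prism (a cylinder approximated with 10 flat sides), circumscribed radius ≈ 8 mm, height ≈ 28.6 mm.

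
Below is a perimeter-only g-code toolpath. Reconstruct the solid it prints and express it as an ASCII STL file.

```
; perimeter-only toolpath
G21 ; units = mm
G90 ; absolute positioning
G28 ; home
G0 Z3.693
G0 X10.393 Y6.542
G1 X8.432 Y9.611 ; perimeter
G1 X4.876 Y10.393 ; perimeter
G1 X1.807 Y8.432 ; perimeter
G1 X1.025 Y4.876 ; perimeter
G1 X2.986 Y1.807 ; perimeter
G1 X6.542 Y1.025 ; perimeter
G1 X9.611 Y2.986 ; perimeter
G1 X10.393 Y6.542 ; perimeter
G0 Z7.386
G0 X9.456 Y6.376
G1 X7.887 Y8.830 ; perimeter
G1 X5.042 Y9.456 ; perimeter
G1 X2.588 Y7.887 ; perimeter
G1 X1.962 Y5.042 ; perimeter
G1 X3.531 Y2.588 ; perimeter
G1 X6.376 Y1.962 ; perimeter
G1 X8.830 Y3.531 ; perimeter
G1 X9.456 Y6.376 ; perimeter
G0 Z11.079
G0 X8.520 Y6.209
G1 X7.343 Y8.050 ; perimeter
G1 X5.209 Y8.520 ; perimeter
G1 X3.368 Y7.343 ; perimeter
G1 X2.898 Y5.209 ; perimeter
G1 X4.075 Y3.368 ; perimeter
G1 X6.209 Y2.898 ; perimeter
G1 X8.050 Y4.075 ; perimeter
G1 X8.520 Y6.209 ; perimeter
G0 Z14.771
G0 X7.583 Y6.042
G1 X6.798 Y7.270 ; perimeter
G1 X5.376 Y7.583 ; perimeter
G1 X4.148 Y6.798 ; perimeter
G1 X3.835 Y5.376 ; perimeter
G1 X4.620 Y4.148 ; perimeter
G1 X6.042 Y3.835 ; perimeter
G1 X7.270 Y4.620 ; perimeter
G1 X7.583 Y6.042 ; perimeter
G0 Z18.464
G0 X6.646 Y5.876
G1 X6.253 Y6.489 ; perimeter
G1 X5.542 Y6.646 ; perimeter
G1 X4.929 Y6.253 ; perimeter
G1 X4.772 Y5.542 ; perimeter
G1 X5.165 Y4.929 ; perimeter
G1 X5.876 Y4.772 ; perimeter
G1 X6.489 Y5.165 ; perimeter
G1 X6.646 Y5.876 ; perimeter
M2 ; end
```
solid part
  facet normal 0.0000 0.0000 -1.0000
    outer loop
      vertex 4.709 11.330 0.000
      vertex 8.976 10.391 0.000
      vertex 11.330 6.709 0.000
    endloop
  endfacet
  facet normal 0.0000 0.0000 -1.0000
    outer loop
      vertex 1.027 8.976 0.000
      vertex 4.709 11.330 0.000
      vertex 11.330 6.709 0.000
    endloop
  endfacet
  facet normal 0.0000 0.0000 -1.0000
    outer loop
      vertex 0.088 4.709 0.000
      vertex 1.027 8.976 0.000
      vertex 11.330 6.709 0.000
    endloop
  endfacet
  facet normal 0.0000 0.0000 -1.0000
    outer loop
      vertex 2.442 1.027 0.000
      vertex 0.088 4.709 0.000
      vertex 11.330 6.709 0.000
    endloop
  endfacet
  facet normal 0.0000 0.0000 -1.0000
    outer loop
      vertex 6.709 0.088 0.000
      vertex 2.442 1.027 0.000
      vertex 11.330 6.709 0.000
    endloop
  endfacet
  facet normal 0.0000 0.0000 -1.0000
    outer loop
      vertex 10.391 2.442 0.000
      vertex 6.709 0.088 0.000
      vertex 11.330 6.709 0.000
    endloop
  endfacet
  facet normal 0.8196 0.5240 0.2316
    outer loop
      vertex 11.330 6.709 0.000
      vertex 8.976 10.391 0.000
      vertex 5.709 5.709 22.157
    endloop
  endfacet
  facet normal 0.2091 0.9501 0.2316
    outer loop
      vertex 8.976 10.391 0.000
      vertex 4.709 11.330 0.000
      vertex 5.709 5.709 22.157
    endloop
  endfacet
  facet normal -0.5240 0.8196 0.2316
    outer loop
      vertex 4.709 11.330 0.000
      vertex 1.027 8.976 0.000
      vertex 5.709 5.709 22.157
    endloop
  endfacet
  facet normal -0.9501 0.2091 0.2316
    outer loop
      vertex 1.027 8.976 0.000
      vertex 0.088 4.709 0.000
      vertex 5.709 5.709 22.157
    endloop
  endfacet
  facet normal -0.8196 -0.5240 0.2316
    outer loop
      vertex 0.088 4.709 0.000
      vertex 2.442 1.027 0.000
      vertex 5.709 5.709 22.157
    endloop
  endfacet
  facet normal -0.2091 -0.9501 0.2316
    outer loop
      vertex 2.442 1.027 0.000
      vertex 6.709 0.088 0.000
      vertex 5.709 5.709 22.157
    endloop
  endfacet
  facet normal 0.5240 -0.8196 0.2316
    outer loop
      vertex 6.709 0.088 0.000
      vertex 10.391 2.442 0.000
      vertex 5.709 5.709 22.157
    endloop
  endfacet
  facet normal 0.9501 -0.2091 0.2316
    outer loop
      vertex 10.391 2.442 0.000
      vertex 11.330 6.709 0.000
      vertex 5.709 5.709 22.157
    endloop
  endfacet
endsolid part

The G0 Z moves step by Δz≈3.693 mm. The G1 loops shrink linearly with z, so the solid tapers from its base footprint up to z≈22.2. Closing with a flat bottom cap and the tapered top and triangulating gives 14 facets — a regular 8-sided pyramid, base circumscribed radius ≈ 5.71 mm, apex at z ≈ 22.2 mm.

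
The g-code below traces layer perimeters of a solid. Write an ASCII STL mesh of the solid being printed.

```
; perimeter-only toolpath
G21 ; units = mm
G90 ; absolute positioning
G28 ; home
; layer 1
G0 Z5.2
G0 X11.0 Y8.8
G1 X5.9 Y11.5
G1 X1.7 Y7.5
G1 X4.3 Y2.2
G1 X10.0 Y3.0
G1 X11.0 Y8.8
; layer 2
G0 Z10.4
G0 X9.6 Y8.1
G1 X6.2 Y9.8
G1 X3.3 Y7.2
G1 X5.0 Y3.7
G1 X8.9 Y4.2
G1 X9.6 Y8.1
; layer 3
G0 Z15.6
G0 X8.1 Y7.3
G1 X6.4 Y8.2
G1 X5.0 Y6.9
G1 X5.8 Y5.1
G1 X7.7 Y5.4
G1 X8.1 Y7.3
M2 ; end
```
solid part
  facet normal 0.0000 0.0000 -1.0000
    outer loop
      vertex 0.1 7.8 0.0
      vertex 5.7 13.1 0.0
      vertex 12.5 9.5 0.0
    endloop
  endfacet
  facet normal 0.0000 0.0000 -1.0000
    outer loop
      vertex 3.5 0.8 0.0
      vertex 0.1 7.8 0.0
      vertex 12.5 9.5 0.0
    endloop
  endfacet
  facet normal 0.0000 0.0000 -1.0000
    outer loop
      vertex 11.2 1.8 0.0
      vertex 3.5 0.8 0.0
      vertex 12.5 9.5 0.0
    endloop
  endfacet
  facet normal 0.4533 0.8562 0.2479
    outer loop
      vertex 12.5 9.5 0.0
      vertex 5.7 13.1 0.0
      vertex 6.6 6.6 20.8
    endloop
  endfacet
  facet normal -0.6658 0.7035 0.2486
    outer loop
      vertex 5.7 13.1 0.0
      vertex 0.1 7.8 0.0
      vertex 6.6 6.6 20.8
    endloop
  endfacet
  facet normal -0.8714 -0.4233 0.2479
    outer loop
      vertex 0.1 7.8 0.0
      vertex 3.5 0.8 0.0
      vertex 6.6 6.6 20.8
    endloop
  endfacet
  facet normal 0.1247 -0.9604 0.2492
    outer loop
      vertex 3.5 0.8 0.0
      vertex 11.2 1.8 0.0
      vertex 6.6 6.6 20.8
    endloop
  endfacet
  facet normal 0.9551 -0.1613 0.2484
    outer loop
      vertex 11.2 1.8 0.0
      vertex 12.5 9.5 0.0
      vertex 6.6 6.6 20.8
    endloop
  endfacet
endsolid part

The G0 Z moves step by Δz≈5.2 mm. The G1 loops shrink linearly with z, so the solid tapers from its base footprint up to z≈20.8. Closing with a flat bottom cap and the tapered top and triangulating gives 8 facets — a regular 5-sided pyramid, base circumscribed radius ≈ 6.6 mm, apex at z ≈ 20.8 mm.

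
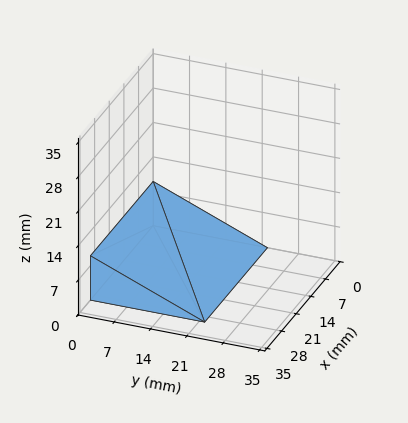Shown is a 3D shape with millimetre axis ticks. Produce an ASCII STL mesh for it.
Reading the render: the shape is a wedge (ramp): 30 × 22 mm base, rising to 9 mm along the y=0 edge and sloping linearly to z=0 at y=22 (dimensions read to the nearest mm from the axis ticks). For the STL, each face is triangulated and given an outward normal.

solid part
  facet normal 0.0000 0.0000 -1.0000
    outer loop
      vertex 30.0 22.0 0.0
      vertex 30.0 0.0 0.0
      vertex 0.0 0.0 0.0
    endloop
  endfacet
  facet normal 0.0000 0.0000 -1.0000
    outer loop
      vertex 0.0 22.0 0.0
      vertex 30.0 22.0 0.0
      vertex 0.0 0.0 0.0
    endloop
  endfacet
  facet normal 0.0000 -1.0000 0.0000
    outer loop
      vertex 0.0 0.0 0.0
      vertex 30.0 0.0 0.0
      vertex 30.0 0.0 9.0
    endloop
  endfacet
  facet normal 0.0000 -1.0000 0.0000
    outer loop
      vertex 0.0 0.0 0.0
      vertex 30.0 0.0 9.0
      vertex 0.0 0.0 9.0
    endloop
  endfacet
  facet normal 0.0000 0.3786 0.9255
    outer loop
      vertex 0.0 0.0 9.0
      vertex 30.0 0.0 9.0
      vertex 30.0 22.0 0.0
    endloop
  endfacet
  facet normal 0.0000 0.3786 0.9255
    outer loop
      vertex 0.0 0.0 9.0
      vertex 30.0 22.0 0.0
      vertex 0.0 22.0 0.0
    endloop
  endfacet
  facet normal -1.0000 0.0000 0.0000
    outer loop
      vertex 0.0 0.0 9.0
      vertex 0.0 22.0 0.0
      vertex 0.0 0.0 0.0
    endloop
  endfacet
  facet normal 1.0000 0.0000 0.0000
    outer loop
      vertex 30.0 0.0 0.0
      vertex 30.0 22.0 0.0
      vertex 30.0 0.0 9.0
    endloop
  endfacet
endsolid part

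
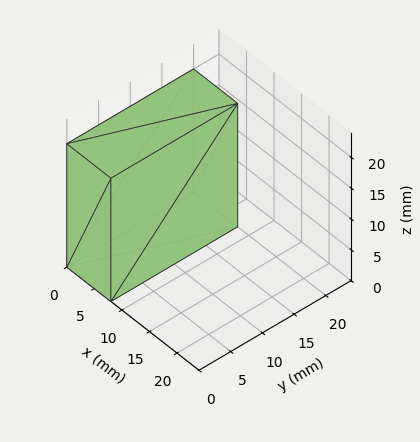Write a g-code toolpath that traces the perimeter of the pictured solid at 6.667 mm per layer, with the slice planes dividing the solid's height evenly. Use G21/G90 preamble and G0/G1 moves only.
Reading the render: the shape is a rectangular box, roughly 8 × 20 mm footprint and 20 mm tall (dimensions read to the nearest mm from the axis ticks). For the g-code, the solid's height is divided into equal slices at the stated Δz and each level perimeter traced with G1 moves after a G0 lift.

; perimeter-only toolpath
G21 ; units = mm
G90 ; absolute positioning
G28 ; home
; layer 1
G0 Z6.667
G0 X0.000 Y0.000
G1 X8.000 Y0.000
G1 X8.000 Y20.000
G1 X0.000 Y20.000
G1 X0.000 Y0.000
; layer 2
G0 Z13.333
G0 X0.000 Y0.000
G1 X8.000 Y0.000
G1 X8.000 Y20.000
G1 X0.000 Y20.000
G1 X0.000 Y0.000
; layer 3
G0 Z20.000
G0 X0.000 Y0.000
G1 X8.000 Y0.000
G1 X8.000 Y20.000
G1 X0.000 Y20.000
G1 X0.000 Y0.000
M2 ; end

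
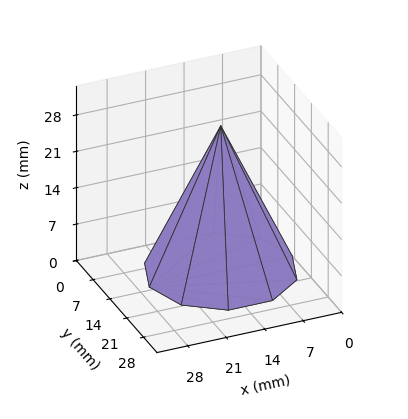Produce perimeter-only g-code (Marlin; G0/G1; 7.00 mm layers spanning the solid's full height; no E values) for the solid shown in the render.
Reading the render: the shape is a regular 10-sided pyramid, base circumscribed radius ≈ 13 mm, apex at z ≈ 28 mm (dimensions read to the nearest mm from the axis ticks). For the g-code, the solid's height is divided into equal slices at the stated Δz and each level perimeter traced with G1 moves after a G0 lift.

; perimeter-only toolpath
G21 ; units = mm
G90 ; absolute positioning
G28 ; home
; layer 1
G0 Z7.00
G0 X22.75 Y13.00
G1 X20.89 Y18.73
G1 X16.02 Y22.27
G1 X9.98 Y22.27
G1 X5.11 Y18.73
G1 X3.25 Y13.00
G1 X5.11 Y7.27
G1 X9.98 Y3.73
G1 X16.02 Y3.73
G1 X20.89 Y7.27
G1 X22.75 Y13.00
; layer 2
G0 Z14.00
G0 X19.50 Y13.00
G1 X18.26 Y16.82
G1 X15.01 Y19.18
G1 X10.99 Y19.18
G1 X7.74 Y16.82
G1 X6.50 Y13.00
G1 X7.74 Y9.18
G1 X10.99 Y6.82
G1 X15.01 Y6.82
G1 X18.26 Y9.18
G1 X19.50 Y13.00
; layer 3
G0 Z21.00
G0 X16.25 Y13.00
G1 X15.63 Y14.91
G1 X14.00 Y16.09
G1 X12.00 Y16.09
G1 X10.37 Y14.91
G1 X9.75 Y13.00
G1 X10.37 Y11.09
G1 X12.00 Y9.91
G1 X14.00 Y9.91
G1 X15.63 Y11.09
G1 X16.25 Y13.00
M2 ; end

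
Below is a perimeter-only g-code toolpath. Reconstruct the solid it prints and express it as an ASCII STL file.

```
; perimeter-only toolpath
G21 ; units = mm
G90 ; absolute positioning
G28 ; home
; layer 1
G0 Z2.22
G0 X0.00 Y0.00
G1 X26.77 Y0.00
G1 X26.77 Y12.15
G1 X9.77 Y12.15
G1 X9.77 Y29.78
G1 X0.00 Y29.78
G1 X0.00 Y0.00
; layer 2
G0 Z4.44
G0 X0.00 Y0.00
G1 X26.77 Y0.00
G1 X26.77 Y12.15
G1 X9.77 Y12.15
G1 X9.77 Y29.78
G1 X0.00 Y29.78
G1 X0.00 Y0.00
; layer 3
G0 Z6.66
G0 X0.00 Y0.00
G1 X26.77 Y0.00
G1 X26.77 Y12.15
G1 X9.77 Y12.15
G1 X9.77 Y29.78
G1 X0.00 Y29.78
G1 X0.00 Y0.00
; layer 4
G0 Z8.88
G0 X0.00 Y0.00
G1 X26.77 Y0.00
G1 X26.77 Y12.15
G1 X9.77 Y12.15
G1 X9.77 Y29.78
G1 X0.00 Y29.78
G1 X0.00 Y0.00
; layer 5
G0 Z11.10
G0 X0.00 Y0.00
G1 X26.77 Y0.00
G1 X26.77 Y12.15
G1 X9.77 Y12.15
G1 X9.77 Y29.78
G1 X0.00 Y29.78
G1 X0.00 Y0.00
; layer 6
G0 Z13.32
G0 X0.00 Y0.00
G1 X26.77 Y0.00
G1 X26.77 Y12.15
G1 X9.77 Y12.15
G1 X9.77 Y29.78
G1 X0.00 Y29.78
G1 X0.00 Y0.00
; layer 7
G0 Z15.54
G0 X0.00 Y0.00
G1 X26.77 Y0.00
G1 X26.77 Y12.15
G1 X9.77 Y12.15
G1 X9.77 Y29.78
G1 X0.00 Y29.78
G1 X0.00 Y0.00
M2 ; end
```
solid part
  facet normal 0.0000 0.0000 -1.0000
    outer loop
      vertex 26.77 12.15 0.00
      vertex 26.77 0.00 0.00
      vertex 0.00 0.00 0.00
    endloop
  endfacet
  facet normal 0.0000 0.0000 -1.0000
    outer loop
      vertex 9.77 12.15 0.00
      vertex 26.77 12.15 0.00
      vertex 0.00 0.00 0.00
    endloop
  endfacet
  facet normal 0.0000 0.0000 -1.0000
    outer loop
      vertex 9.77 29.78 0.00
      vertex 9.77 12.15 0.00
      vertex 0.00 0.00 0.00
    endloop
  endfacet
  facet normal 0.0000 0.0000 -1.0000
    outer loop
      vertex 0.00 29.78 0.00
      vertex 9.77 29.78 0.00
      vertex 0.00 0.00 0.00
    endloop
  endfacet
  facet normal 0.0000 0.0000 1.0000
    outer loop
      vertex 0.00 0.00 15.54
      vertex 26.77 0.00 15.54
      vertex 26.77 12.15 15.54
    endloop
  endfacet
  facet normal 0.0000 0.0000 1.0000
    outer loop
      vertex 0.00 0.00 15.54
      vertex 26.77 12.15 15.54
      vertex 9.77 12.15 15.54
    endloop
  endfacet
  facet normal 0.0000 0.0000 1.0000
    outer loop
      vertex 0.00 0.00 15.54
      vertex 9.77 12.15 15.54
      vertex 9.77 29.78 15.54
    endloop
  endfacet
  facet normal 0.0000 0.0000 1.0000
    outer loop
      vertex 0.00 0.00 15.54
      vertex 9.77 29.78 15.54
      vertex 0.00 29.78 15.54
    endloop
  endfacet
  facet normal 0.0000 -1.0000 0.0000
    outer loop
      vertex 0.00 0.00 0.00
      vertex 26.77 0.00 0.00
      vertex 26.77 0.00 15.54
    endloop
  endfacet
  facet normal 0.0000 -1.0000 0.0000
    outer loop
      vertex 0.00 0.00 0.00
      vertex 26.77 0.00 15.54
      vertex 0.00 0.00 15.54
    endloop
  endfacet
  facet normal 1.0000 0.0000 0.0000
    outer loop
      vertex 26.77 0.00 0.00
      vertex 26.77 12.15 0.00
      vertex 26.77 12.15 15.54
    endloop
  endfacet
  facet normal 1.0000 0.0000 0.0000
    outer loop
      vertex 26.77 0.00 0.00
      vertex 26.77 12.15 15.54
      vertex 26.77 0.00 15.54
    endloop
  endfacet
  facet normal 0.0000 1.0000 0.0000
    outer loop
      vertex 26.77 12.15 0.00
      vertex 9.77 12.15 0.00
      vertex 9.77 12.15 15.54
    endloop
  endfacet
  facet normal 0.0000 1.0000 0.0000
    outer loop
      vertex 26.77 12.15 0.00
      vertex 9.77 12.15 15.54
      vertex 26.77 12.15 15.54
    endloop
  endfacet
  facet normal 1.0000 0.0000 0.0000
    outer loop
      vertex 9.77 12.15 0.00
      vertex 9.77 29.78 0.00
      vertex 9.77 29.78 15.54
    endloop
  endfacet
  facet normal 1.0000 0.0000 0.0000
    outer loop
      vertex 9.77 12.15 0.00
      vertex 9.77 29.78 15.54
      vertex 9.77 12.15 15.54
    endloop
  endfacet
  facet normal 0.0000 1.0000 0.0000
    outer loop
      vertex 9.77 29.78 0.00
      vertex 0.00 29.78 0.00
      vertex 0.00 29.78 15.54
    endloop
  endfacet
  facet normal 0.0000 1.0000 0.0000
    outer loop
      vertex 9.77 29.78 0.00
      vertex 0.00 29.78 15.54
      vertex 9.77 29.78 15.54
    endloop
  endfacet
  facet normal -1.0000 0.0000 0.0000
    outer loop
      vertex 0.00 29.78 0.00
      vertex 0.00 0.00 0.00
      vertex 0.00 0.00 15.54
    endloop
  endfacet
  facet normal -1.0000 0.0000 0.0000
    outer loop
      vertex 0.00 29.78 0.00
      vertex 0.00 0.00 15.54
      vertex 0.00 29.78 15.54
    endloop
  endfacet
endsolid part

The G0 Z moves step by Δz≈2.22 mm. Every layer's G1 loop is the same polygon, so the solid is a straight extrusion of it from z=0 to z≈15.5. Closing with flat bottom and top caps and triangulating gives 20 facets — an L-shaped prism: outer 26.8 × 29.8 mm, arm thicknesses ≈ 12.2 mm (horizontal) and 9.77 mm (vertical), extruded 15.5 mm in z.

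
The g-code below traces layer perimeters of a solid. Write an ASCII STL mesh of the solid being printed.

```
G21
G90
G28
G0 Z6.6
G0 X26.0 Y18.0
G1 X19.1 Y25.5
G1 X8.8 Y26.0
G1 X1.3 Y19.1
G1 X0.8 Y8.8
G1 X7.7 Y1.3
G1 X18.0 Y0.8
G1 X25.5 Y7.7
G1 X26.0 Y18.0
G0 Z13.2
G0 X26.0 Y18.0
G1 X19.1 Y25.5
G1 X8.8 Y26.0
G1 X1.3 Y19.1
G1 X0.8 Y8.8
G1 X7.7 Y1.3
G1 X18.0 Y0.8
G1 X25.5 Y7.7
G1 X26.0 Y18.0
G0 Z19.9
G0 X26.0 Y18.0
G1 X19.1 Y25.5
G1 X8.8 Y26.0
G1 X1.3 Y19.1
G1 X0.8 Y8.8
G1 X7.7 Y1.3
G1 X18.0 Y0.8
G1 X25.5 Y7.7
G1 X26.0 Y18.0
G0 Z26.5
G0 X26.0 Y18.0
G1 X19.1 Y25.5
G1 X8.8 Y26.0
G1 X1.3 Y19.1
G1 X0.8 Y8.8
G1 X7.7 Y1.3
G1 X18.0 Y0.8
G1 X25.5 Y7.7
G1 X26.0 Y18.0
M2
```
solid part
  facet normal 0.0000 0.0000 -1.0000
    outer loop
      vertex 8.8 26.0 0.0
      vertex 19.1 25.5 0.0
      vertex 26.0 18.0 0.0
    endloop
  endfacet
  facet normal 0.0000 0.0000 -1.0000
    outer loop
      vertex 1.3 19.1 0.0
      vertex 8.8 26.0 0.0
      vertex 26.0 18.0 0.0
    endloop
  endfacet
  facet normal 0.0000 0.0000 -1.0000
    outer loop
      vertex 0.8 8.8 0.0
      vertex 1.3 19.1 0.0
      vertex 26.0 18.0 0.0
    endloop
  endfacet
  facet normal 0.0000 0.0000 -1.0000
    outer loop
      vertex 7.7 1.3 0.0
      vertex 0.8 8.8 0.0
      vertex 26.0 18.0 0.0
    endloop
  endfacet
  facet normal 0.0000 0.0000 -1.0000
    outer loop
      vertex 18.0 0.8 0.0
      vertex 7.7 1.3 0.0
      vertex 26.0 18.0 0.0
    endloop
  endfacet
  facet normal 0.0000 0.0000 -1.0000
    outer loop
      vertex 25.5 7.7 0.0
      vertex 18.0 0.8 0.0
      vertex 26.0 18.0 0.0
    endloop
  endfacet
  facet normal 0.0000 0.0000 1.0000
    outer loop
      vertex 26.0 18.0 26.5
      vertex 19.1 25.5 26.5
      vertex 8.8 26.0 26.5
    endloop
  endfacet
  facet normal 0.0000 0.0000 1.0000
    outer loop
      vertex 26.0 18.0 26.5
      vertex 8.8 26.0 26.5
      vertex 1.3 19.1 26.5
    endloop
  endfacet
  facet normal 0.0000 0.0000 1.0000
    outer loop
      vertex 26.0 18.0 26.5
      vertex 1.3 19.1 26.5
      vertex 0.8 8.8 26.5
    endloop
  endfacet
  facet normal 0.0000 0.0000 1.0000
    outer loop
      vertex 26.0 18.0 26.5
      vertex 0.8 8.8 26.5
      vertex 7.7 1.3 26.5
    endloop
  endfacet
  facet normal 0.0000 0.0000 1.0000
    outer loop
      vertex 26.0 18.0 26.5
      vertex 7.7 1.3 26.5
      vertex 18.0 0.8 26.5
    endloop
  endfacet
  facet normal 0.0000 0.0000 1.0000
    outer loop
      vertex 26.0 18.0 26.5
      vertex 18.0 0.8 26.5
      vertex 25.5 7.7 26.5
    endloop
  endfacet
  facet normal 0.7359 0.6771 0.0000
    outer loop
      vertex 26.0 18.0 0.0
      vertex 19.1 25.5 0.0
      vertex 19.1 25.5 26.5
    endloop
  endfacet
  facet normal 0.7359 0.6771 0.0000
    outer loop
      vertex 26.0 18.0 0.0
      vertex 19.1 25.5 26.5
      vertex 26.0 18.0 26.5
    endloop
  endfacet
  facet normal 0.0485 0.9988 0.0000
    outer loop
      vertex 19.1 25.5 0.0
      vertex 8.8 26.0 0.0
      vertex 8.8 26.0 26.5
    endloop
  endfacet
  facet normal 0.0485 0.9988 0.0000
    outer loop
      vertex 19.1 25.5 0.0
      vertex 8.8 26.0 26.5
      vertex 19.1 25.5 26.5
    endloop
  endfacet
  facet normal -0.6771 0.7359 0.0000
    outer loop
      vertex 8.8 26.0 0.0
      vertex 1.3 19.1 0.0
      vertex 1.3 19.1 26.5
    endloop
  endfacet
  facet normal -0.6771 0.7359 0.0000
    outer loop
      vertex 8.8 26.0 0.0
      vertex 1.3 19.1 26.5
      vertex 8.8 26.0 26.5
    endloop
  endfacet
  facet normal -0.9988 0.0485 0.0000
    outer loop
      vertex 1.3 19.1 0.0
      vertex 0.8 8.8 0.0
      vertex 0.8 8.8 26.5
    endloop
  endfacet
  facet normal -0.9988 0.0485 0.0000
    outer loop
      vertex 1.3 19.1 0.0
      vertex 0.8 8.8 26.5
      vertex 1.3 19.1 26.5
    endloop
  endfacet
  facet normal -0.7359 -0.6771 0.0000
    outer loop
      vertex 0.8 8.8 0.0
      vertex 7.7 1.3 0.0
      vertex 7.7 1.3 26.5
    endloop
  endfacet
  facet normal -0.7359 -0.6771 0.0000
    outer loop
      vertex 0.8 8.8 0.0
      vertex 7.7 1.3 26.5
      vertex 0.8 8.8 26.5
    endloop
  endfacet
  facet normal -0.0485 -0.9988 0.0000
    outer loop
      vertex 7.7 1.3 0.0
      vertex 18.0 0.8 0.0
      vertex 18.0 0.8 26.5
    endloop
  endfacet
  facet normal -0.0485 -0.9988 0.0000
    outer loop
      vertex 7.7 1.3 0.0
      vertex 18.0 0.8 26.5
      vertex 7.7 1.3 26.5
    endloop
  endfacet
  facet normal 0.6771 -0.7359 0.0000
    outer loop
      vertex 18.0 0.8 0.0
      vertex 25.5 7.7 0.0
      vertex 25.5 7.7 26.5
    endloop
  endfacet
  facet normal 0.6771 -0.7359 0.0000
    outer loop
      vertex 18.0 0.8 0.0
      vertex 25.5 7.7 26.5
      vertex 18.0 0.8 26.5
    endloop
  endfacet
  facet normal 0.9988 -0.0485 0.0000
    outer loop
      vertex 25.5 7.7 0.0
      vertex 26.0 18.0 0.0
      vertex 26.0 18.0 26.5
    endloop
  endfacet
  facet normal 0.9988 -0.0485 0.0000
    outer loop
      vertex 25.5 7.7 0.0
      vertex 26.0 18.0 26.5
      vertex 25.5 7.7 26.5
    endloop
  endfacet
endsolid part

The G0 Z moves step by Δz≈6.6 mm. Every layer's G1 loop is the same polygon, so the solid is a straight extrusion of it from z=0 to z≈26.5. Closing with flat bottom and top caps and triangulating gives 28 facets — a regular 8-sided prism (a cylinder approximated with 8 flat sides), circumscribed radius ≈ 13.4 mm, height ≈ 26.5 mm.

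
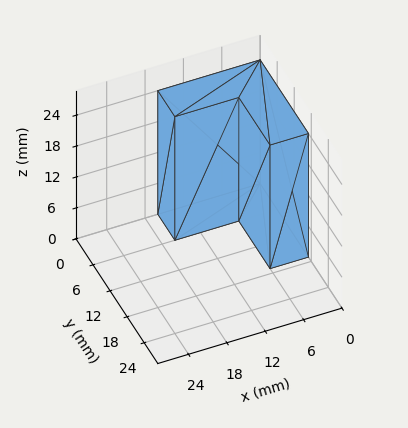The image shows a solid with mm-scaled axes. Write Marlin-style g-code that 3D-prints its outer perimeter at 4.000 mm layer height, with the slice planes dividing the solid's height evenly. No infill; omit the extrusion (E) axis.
Reading the render: the shape is an L-shaped prism: outer 16 × 17 mm, arm thicknesses ≈ 6 mm (horizontal) and 6 mm (vertical), extruded 24 mm in z (dimensions read to the nearest mm from the axis ticks). For the g-code, the solid's height is divided into equal slices at the stated Δz and each level perimeter traced with G1 moves after a G0 lift.

; perimeter-only toolpath
G21 ; units = mm
G90 ; absolute positioning
G28 ; home
; layer 1
G0 Z4.000
G0 X0.000 Y0.000
G1 X16.000 Y0.000
G1 X16.000 Y6.000
G1 X6.000 Y6.000
G1 X6.000 Y17.000
G1 X0.000 Y17.000
G1 X0.000 Y0.000
; layer 2
G0 Z8.000
G0 X0.000 Y0.000
G1 X16.000 Y0.000
G1 X16.000 Y6.000
G1 X6.000 Y6.000
G1 X6.000 Y17.000
G1 X0.000 Y17.000
G1 X0.000 Y0.000
; layer 3
G0 Z12.000
G0 X0.000 Y0.000
G1 X16.000 Y0.000
G1 X16.000 Y6.000
G1 X6.000 Y6.000
G1 X6.000 Y17.000
G1 X0.000 Y17.000
G1 X0.000 Y0.000
; layer 4
G0 Z16.000
G0 X0.000 Y0.000
G1 X16.000 Y0.000
G1 X16.000 Y6.000
G1 X6.000 Y6.000
G1 X6.000 Y17.000
G1 X0.000 Y17.000
G1 X0.000 Y0.000
; layer 5
G0 Z20.000
G0 X0.000 Y0.000
G1 X16.000 Y0.000
G1 X16.000 Y6.000
G1 X6.000 Y6.000
G1 X6.000 Y17.000
G1 X0.000 Y17.000
G1 X0.000 Y0.000
; layer 6
G0 Z24.000
G0 X0.000 Y0.000
G1 X16.000 Y0.000
G1 X16.000 Y6.000
G1 X6.000 Y6.000
G1 X6.000 Y17.000
G1 X0.000 Y17.000
G1 X0.000 Y0.000
M2 ; end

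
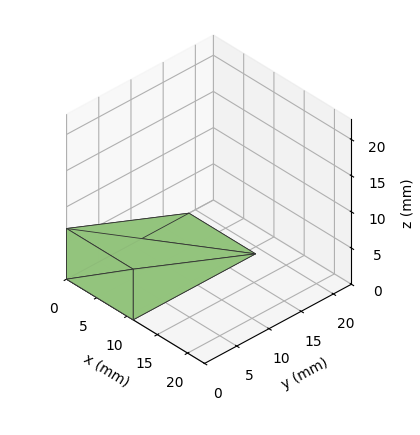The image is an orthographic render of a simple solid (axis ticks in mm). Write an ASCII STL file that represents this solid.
Reading the render: the shape is a wedge (ramp): 11 × 19 mm base, rising to 7 mm along the y=0 edge and sloping linearly to z=0 at y=19 (dimensions read to the nearest mm from the axis ticks). For the STL, each face is triangulated and given an outward normal.

solid part
  facet normal 0.0000 0.0000 -1.0000
    outer loop
      vertex 11.0 19.0 0.0
      vertex 11.0 0.0 0.0
      vertex 0.0 0.0 0.0
    endloop
  endfacet
  facet normal 0.0000 0.0000 -1.0000
    outer loop
      vertex 0.0 19.0 0.0
      vertex 11.0 19.0 0.0
      vertex 0.0 0.0 0.0
    endloop
  endfacet
  facet normal 0.0000 -1.0000 0.0000
    outer loop
      vertex 0.0 0.0 0.0
      vertex 11.0 0.0 0.0
      vertex 11.0 0.0 7.0
    endloop
  endfacet
  facet normal 0.0000 -1.0000 0.0000
    outer loop
      vertex 0.0 0.0 0.0
      vertex 11.0 0.0 7.0
      vertex 0.0 0.0 7.0
    endloop
  endfacet
  facet normal 0.0000 0.3457 0.9383
    outer loop
      vertex 0.0 0.0 7.0
      vertex 11.0 0.0 7.0
      vertex 11.0 19.0 0.0
    endloop
  endfacet
  facet normal 0.0000 0.3457 0.9383
    outer loop
      vertex 0.0 0.0 7.0
      vertex 11.0 19.0 0.0
      vertex 0.0 19.0 0.0
    endloop
  endfacet
  facet normal -1.0000 0.0000 0.0000
    outer loop
      vertex 0.0 0.0 7.0
      vertex 0.0 19.0 0.0
      vertex 0.0 0.0 0.0
    endloop
  endfacet
  facet normal 1.0000 0.0000 0.0000
    outer loop
      vertex 11.0 0.0 0.0
      vertex 11.0 19.0 0.0
      vertex 11.0 0.0 7.0
    endloop
  endfacet
endsolid part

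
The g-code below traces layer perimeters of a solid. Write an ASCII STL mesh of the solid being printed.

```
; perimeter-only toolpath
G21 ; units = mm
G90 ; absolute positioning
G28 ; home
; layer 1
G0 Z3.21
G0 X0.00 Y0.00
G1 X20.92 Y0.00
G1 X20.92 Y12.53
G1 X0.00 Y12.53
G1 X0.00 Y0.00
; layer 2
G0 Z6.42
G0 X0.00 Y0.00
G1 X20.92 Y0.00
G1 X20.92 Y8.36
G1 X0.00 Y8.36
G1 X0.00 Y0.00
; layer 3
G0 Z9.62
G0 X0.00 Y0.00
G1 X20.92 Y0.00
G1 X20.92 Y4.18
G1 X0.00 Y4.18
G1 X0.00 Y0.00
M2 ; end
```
solid part
  facet normal 0.0000 0.0000 -1.0000
    outer loop
      vertex 20.92 16.71 0.00
      vertex 20.92 0.00 0.00
      vertex 0.00 0.00 0.00
    endloop
  endfacet
  facet normal 0.0000 0.0000 -1.0000
    outer loop
      vertex 0.00 16.71 0.00
      vertex 20.92 16.71 0.00
      vertex 0.00 0.00 0.00
    endloop
  endfacet
  facet normal 0.0000 -1.0000 0.0000
    outer loop
      vertex 0.00 0.00 0.00
      vertex 20.92 0.00 0.00
      vertex 20.92 0.00 12.83
    endloop
  endfacet
  facet normal 0.0000 -1.0000 0.0000
    outer loop
      vertex 0.00 0.00 0.00
      vertex 20.92 0.00 12.83
      vertex 0.00 0.00 12.83
    endloop
  endfacet
  facet normal 0.0000 0.6090 0.7932
    outer loop
      vertex 0.00 0.00 12.83
      vertex 20.92 0.00 12.83
      vertex 20.92 16.71 0.00
    endloop
  endfacet
  facet normal 0.0000 0.6090 0.7932
    outer loop
      vertex 0.00 0.00 12.83
      vertex 20.92 16.71 0.00
      vertex 0.00 16.71 0.00
    endloop
  endfacet
  facet normal -1.0000 0.0000 0.0000
    outer loop
      vertex 0.00 0.00 12.83
      vertex 0.00 16.71 0.00
      vertex 0.00 0.00 0.00
    endloop
  endfacet
  facet normal 1.0000 0.0000 0.0000
    outer loop
      vertex 20.92 0.00 0.00
      vertex 20.92 16.71 0.00
      vertex 20.92 0.00 12.83
    endloop
  endfacet
endsolid part

The G0 Z moves step by Δz≈3.21 mm. The G1 loops shrink linearly with z, so the solid tapers from its base footprint up to z≈12.8. Closing with a flat bottom cap and the tapered top and triangulating gives 8 facets — a wedge (ramp): 20.9 × 16.7 mm base, rising to 12.8 mm along the y=0 edge and sloping linearly to z=0 at y=16.7.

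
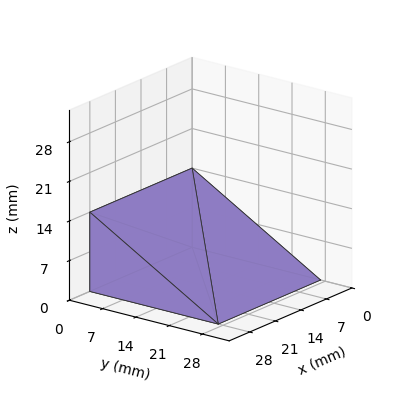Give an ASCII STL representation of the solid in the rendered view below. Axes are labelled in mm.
Reading the render: the shape is a wedge (ramp): 28 × 27 mm base, rising to 14 mm along the y=0 edge and sloping linearly to z=0 at y=27 (dimensions read to the nearest mm from the axis ticks). For the STL, each face is triangulated and given an outward normal.

solid part
  facet normal 0.0000 0.0000 -1.0000
    outer loop
      vertex 28.0 27.0 0.0
      vertex 28.0 0.0 0.0
      vertex 0.0 0.0 0.0
    endloop
  endfacet
  facet normal 0.0000 0.0000 -1.0000
    outer loop
      vertex 0.0 27.0 0.0
      vertex 28.0 27.0 0.0
      vertex 0.0 0.0 0.0
    endloop
  endfacet
  facet normal 0.0000 -1.0000 0.0000
    outer loop
      vertex 0.0 0.0 0.0
      vertex 28.0 0.0 0.0
      vertex 28.0 0.0 14.0
    endloop
  endfacet
  facet normal 0.0000 -1.0000 0.0000
    outer loop
      vertex 0.0 0.0 0.0
      vertex 28.0 0.0 14.0
      vertex 0.0 0.0 14.0
    endloop
  endfacet
  facet normal 0.0000 0.4603 0.8878
    outer loop
      vertex 0.0 0.0 14.0
      vertex 28.0 0.0 14.0
      vertex 28.0 27.0 0.0
    endloop
  endfacet
  facet normal 0.0000 0.4603 0.8878
    outer loop
      vertex 0.0 0.0 14.0
      vertex 28.0 27.0 0.0
      vertex 0.0 27.0 0.0
    endloop
  endfacet
  facet normal -1.0000 0.0000 0.0000
    outer loop
      vertex 0.0 0.0 14.0
      vertex 0.0 27.0 0.0
      vertex 0.0 0.0 0.0
    endloop
  endfacet
  facet normal 1.0000 0.0000 0.0000
    outer loop
      vertex 28.0 0.0 0.0
      vertex 28.0 27.0 0.0
      vertex 28.0 0.0 14.0
    endloop
  endfacet
endsolid part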